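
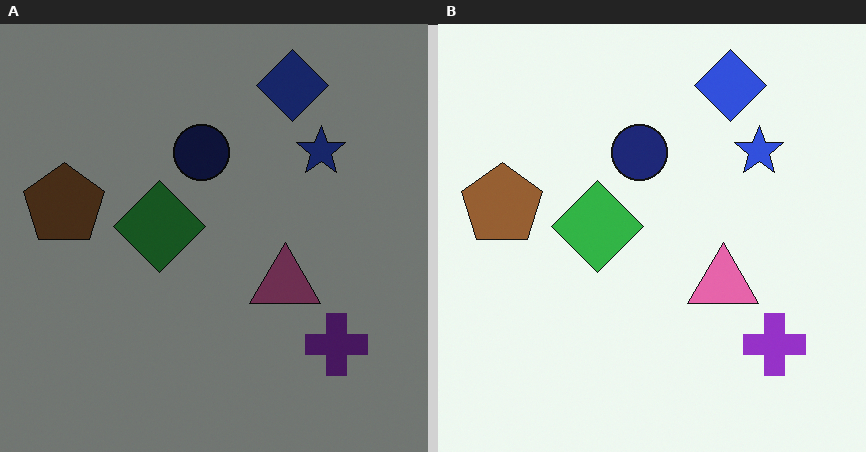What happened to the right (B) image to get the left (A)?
It was substantially darkened.

Every pixel — background and shapes alike — is uniformly darkened.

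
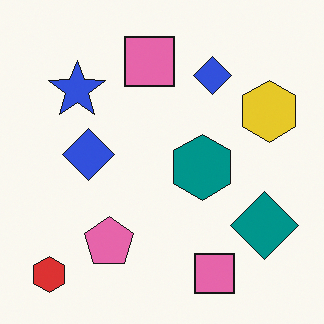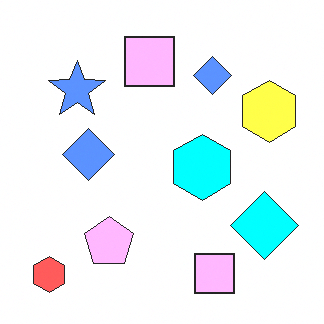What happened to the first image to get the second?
The image was noticeably brightened.

Every pixel — background and shapes alike — is uniformly brightened.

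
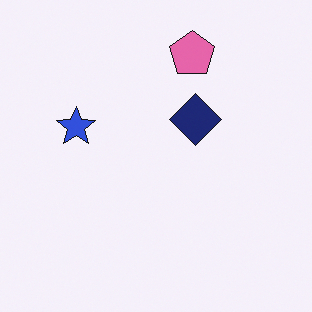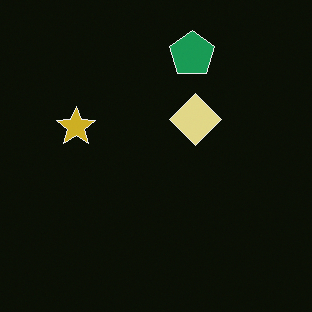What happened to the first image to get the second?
Color-inverted (negative).

The light background has become dark and every shape's color is its complement — a photographic negative.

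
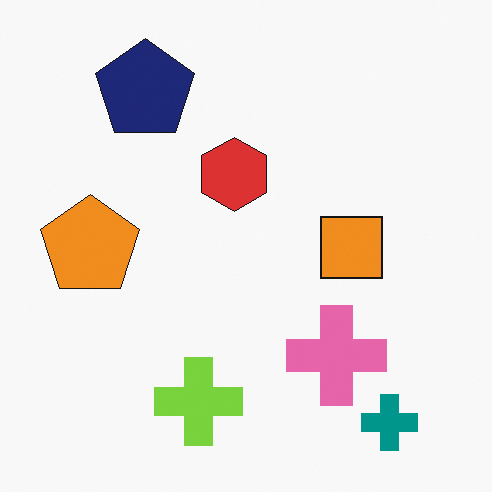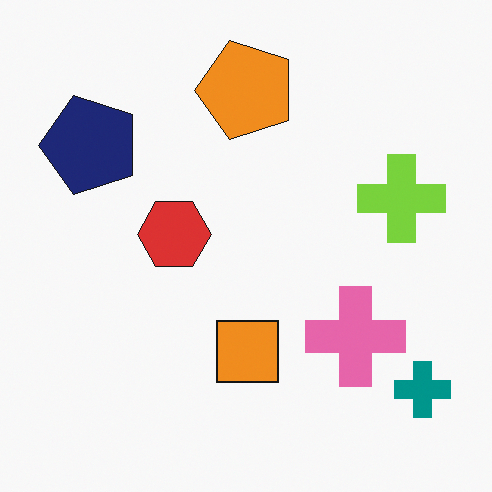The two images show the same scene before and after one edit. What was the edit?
Transposed (reflected across the top-left ↔ bottom-right diagonal).

Shapes have swapped their row and column positions — what was in the top-right is now in the bottom-left — a diagonal reflection.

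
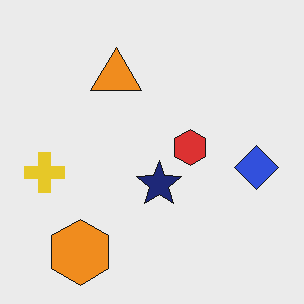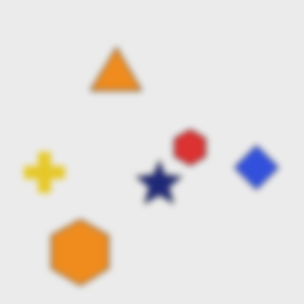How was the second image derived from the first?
It was noticeably gaussian-blurred.

Shape edges and outlines are uniformly softened across the whole image.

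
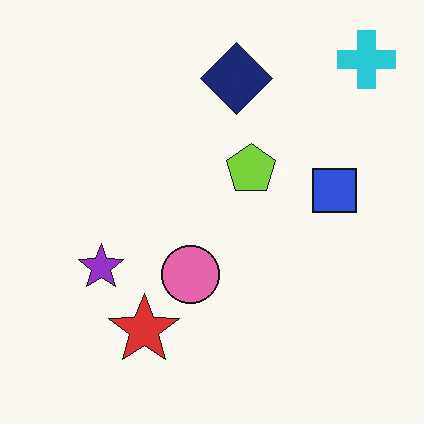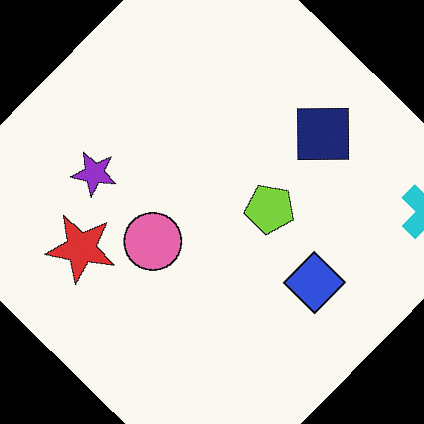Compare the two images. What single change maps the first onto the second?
The second image is the first rotated clockwise by a large amount — several tens of degrees.

Every shape is tilted by the same angle and the image corners show triangular fill wedges — a whole-image rotation by a non-right angle.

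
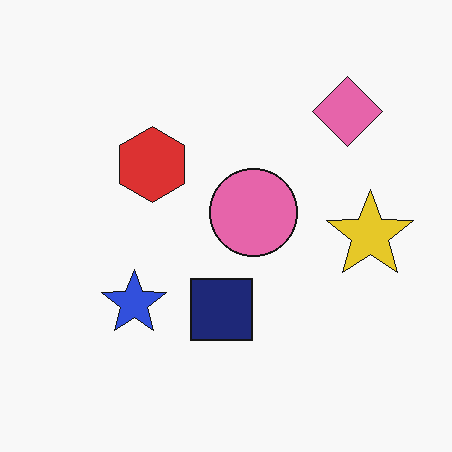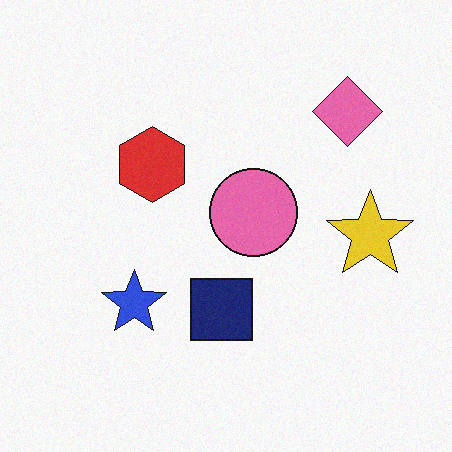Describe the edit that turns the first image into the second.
The second image is the first degraded with a light layer of grain.

Random speckle covers the whole image, including the flat background.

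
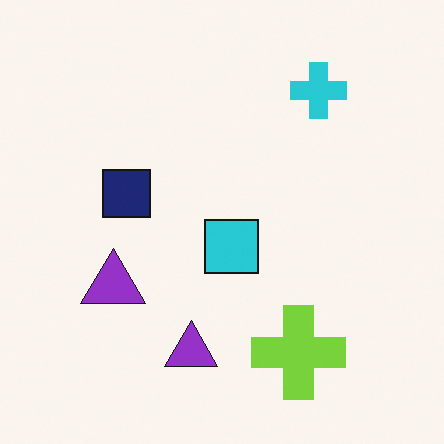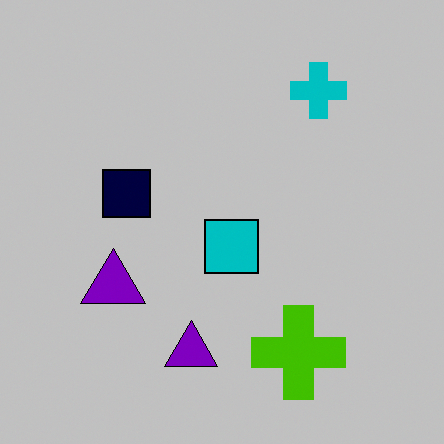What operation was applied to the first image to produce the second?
The image was aggressively posterized.

Each flat color has snapped to a coarser quantized level — most visibly, the near-white background has dropped to a flat grey.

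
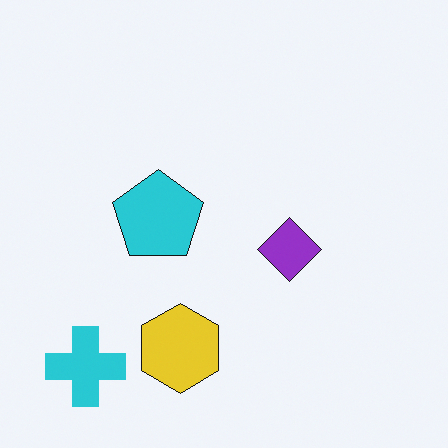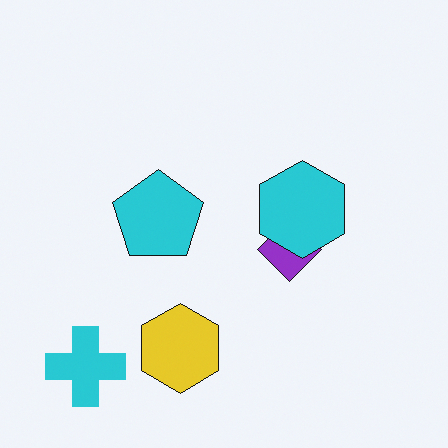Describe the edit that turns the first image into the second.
The image was overlaid with an additional cyan hexagon.

A cyan hexagon appears in the second image that is absent from the first.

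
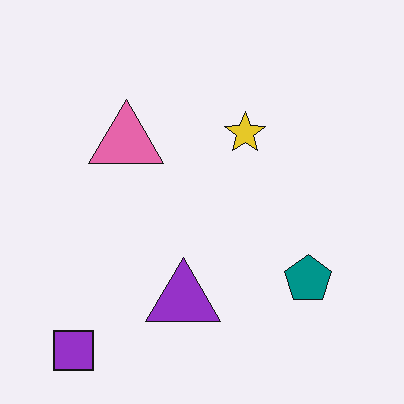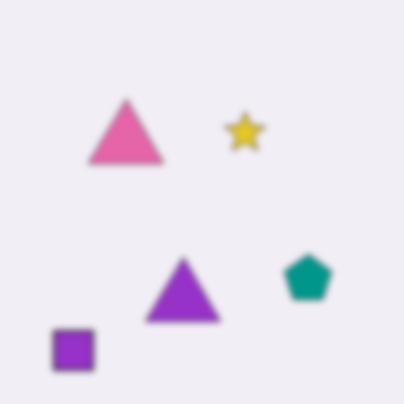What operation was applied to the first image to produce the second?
This is the original image moderately blurred.

Shape edges and outlines are uniformly softened across the whole image.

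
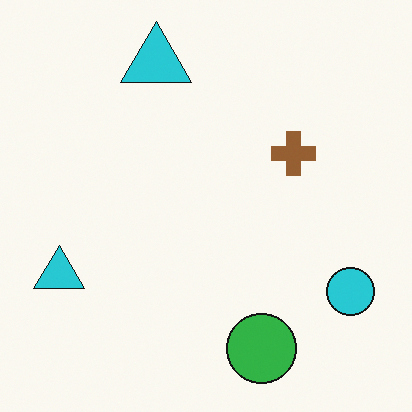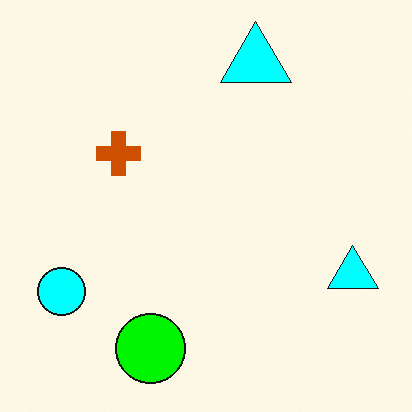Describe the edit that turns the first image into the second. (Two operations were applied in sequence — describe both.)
The transformation is: made much more vivid (saturation change), then flipped horizontally (left ↔ right).

All colors are more vivid — a global saturation change. The cyan circle is in the bottom-right of the first image and the bottom-left of the second — shapes on opposite sides of the vertical midline have swapped in a mirror flip.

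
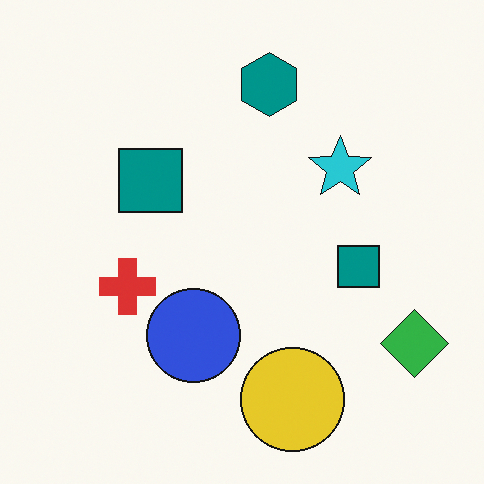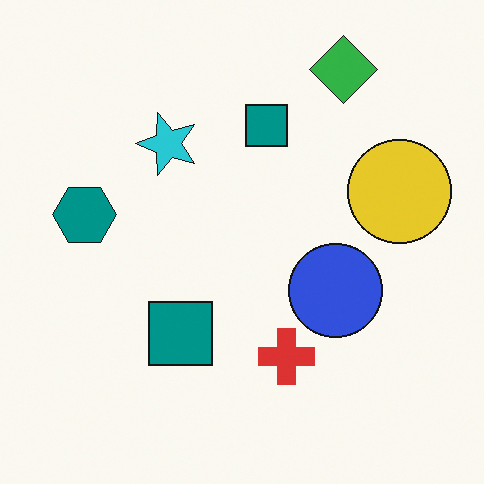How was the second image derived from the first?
The second image is the first rotated 90° counter-clockwise.

The green diamond sits in the bottom-right of the first image and the top-right of the second — consistent with a whole-image 90° counter-clockwise rotation.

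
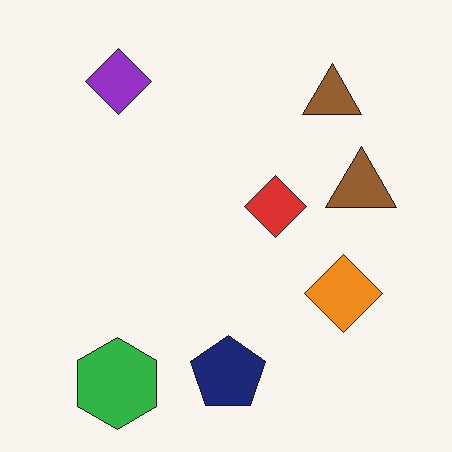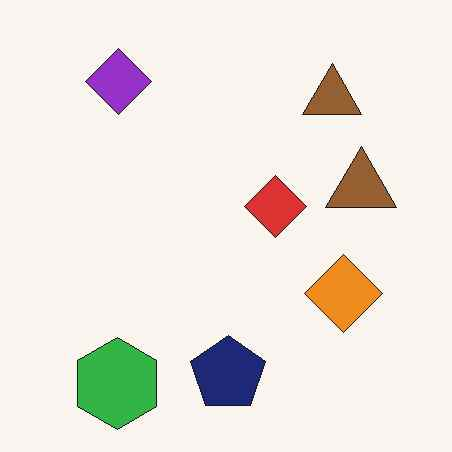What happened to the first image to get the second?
It was given moderate JPEG compression.

Blocky 8×8 compression artifacts appear around shape edges and the flat background shows ringing — characteristic JPEG degradation.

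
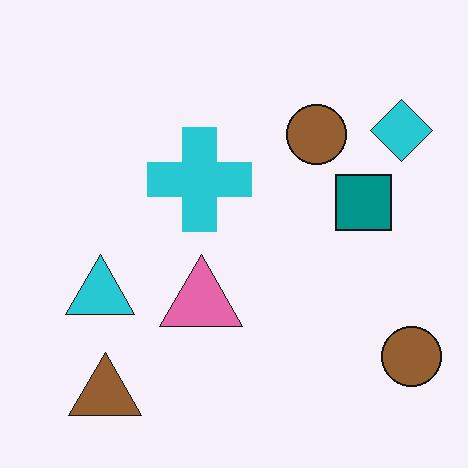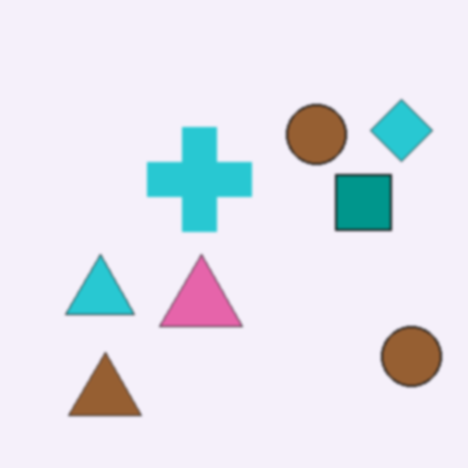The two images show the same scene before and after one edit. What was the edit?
The image was slightly softened.

Shape edges and outlines are uniformly softened across the whole image.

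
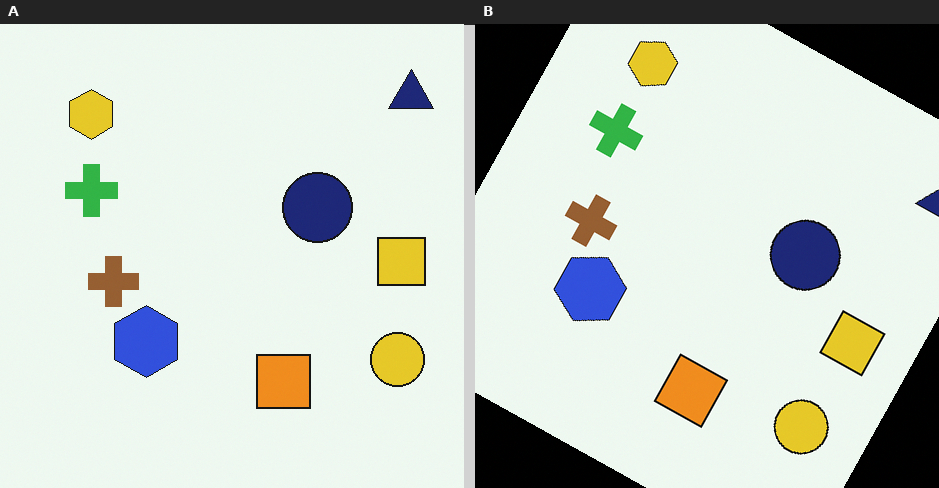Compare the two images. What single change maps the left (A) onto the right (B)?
It was rotated clockwise by a clearly visible amount.

Every shape is tilted by the same angle and the image corners show triangular fill wedges — a whole-image rotation by a non-right angle.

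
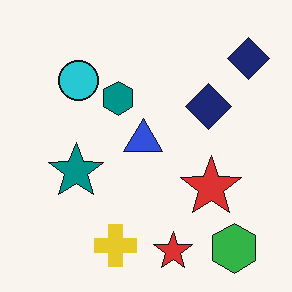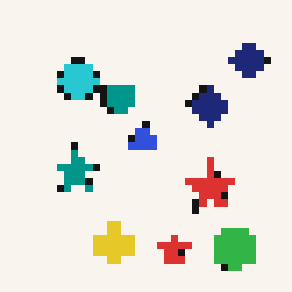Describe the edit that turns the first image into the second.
Pixelated into visible square blocks.

Shapes are reduced to large square blocks; fine edges and outlines are lost — a downscale-then-upscale (mosaic) effect.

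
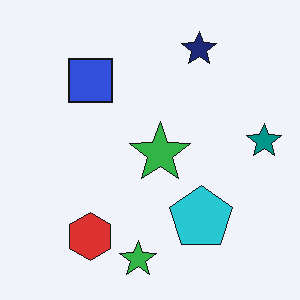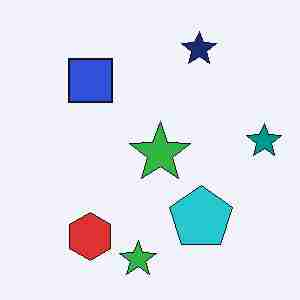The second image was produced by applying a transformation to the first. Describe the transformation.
The second image is the first degraded with heavy JPEG compression.

Blocky 8×8 compression artifacts appear around shape edges and the flat background shows ringing — characteristic JPEG degradation.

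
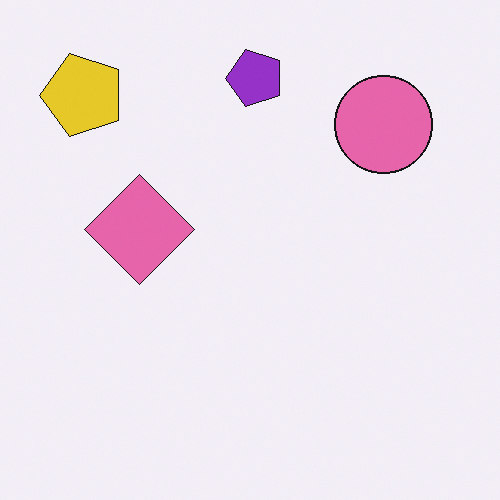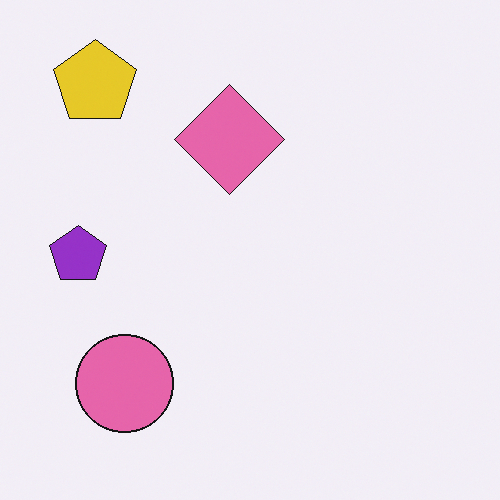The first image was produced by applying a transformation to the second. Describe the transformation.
It was transposed (reflected across the top-left ↔ bottom-right diagonal).

Shapes have swapped their row and column positions — what was in the top-right is now in the bottom-left — a diagonal reflection.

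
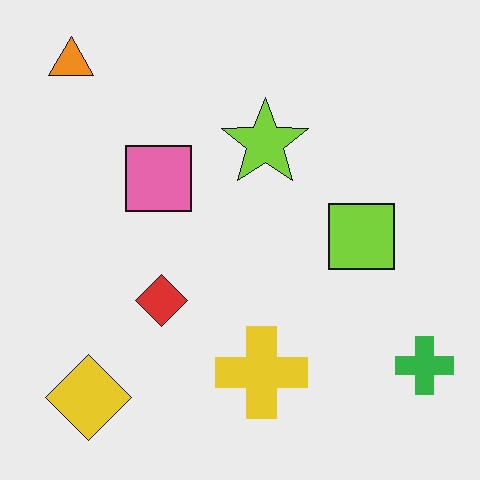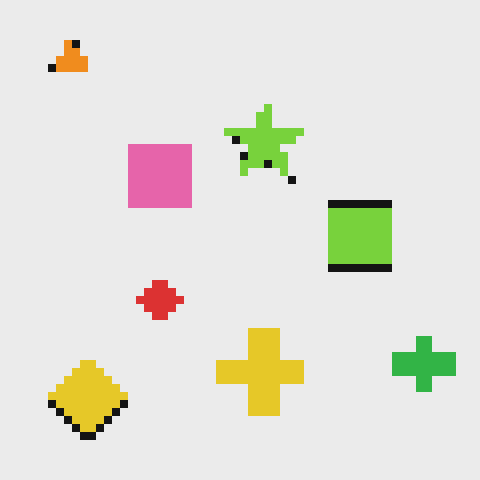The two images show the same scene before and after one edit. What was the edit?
The transformation is: moderately pixelated.

Shapes are reduced to large square blocks; fine edges and outlines are lost — a downscale-then-upscale (mosaic) effect.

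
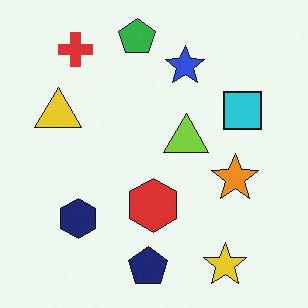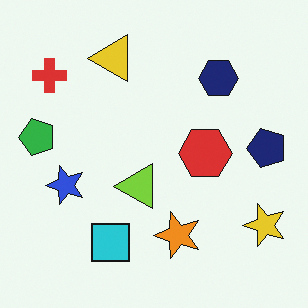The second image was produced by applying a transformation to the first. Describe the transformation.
The second image is the first transposed (reflected across the top-left ↔ bottom-right diagonal).

Shapes have swapped their row and column positions — what was in the top-right is now in the bottom-left — a diagonal reflection.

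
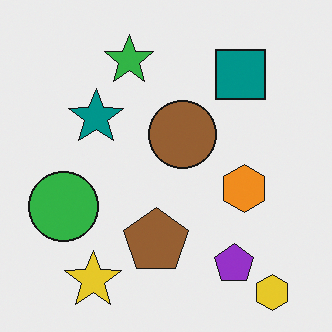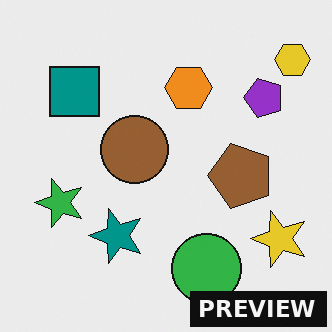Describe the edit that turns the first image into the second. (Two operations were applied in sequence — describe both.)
Rotated 90° counter-clockwise, then watermarked with the text "PREVIEW" in the lower-right corner.

The yellow hexagon sits in the bottom-right of the first image and the top-right of the second — consistent with a whole-image 90° counter-clockwise rotation. A dark label reading "PREVIEW" appears in the lower-right corner.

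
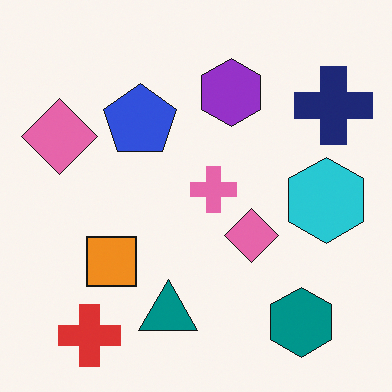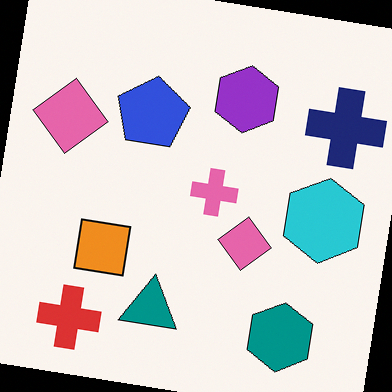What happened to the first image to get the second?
Rotated clockwise by a small amount.

Every shape is tilted by the same angle and the image corners show triangular fill wedges — a whole-image rotation by a non-right angle.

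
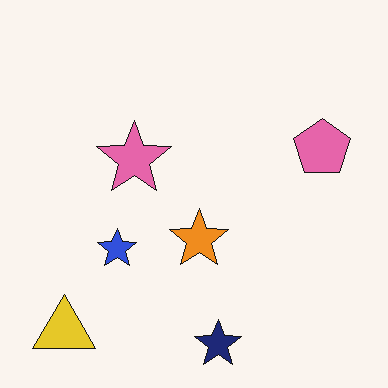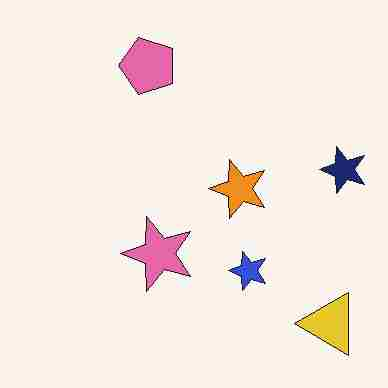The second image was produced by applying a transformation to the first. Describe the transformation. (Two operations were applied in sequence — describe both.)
This is the original image rotated 90° counter-clockwise, then degraded with heavy JPEG compression.

The yellow triangle sits in the bottom-left of the first image and the bottom-right of the second — consistent with a whole-image 90° counter-clockwise rotation. Blocky 8×8 compression artifacts appear around shape edges and the flat background shows ringing — characteristic JPEG degradation.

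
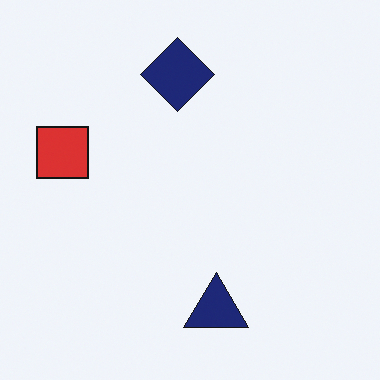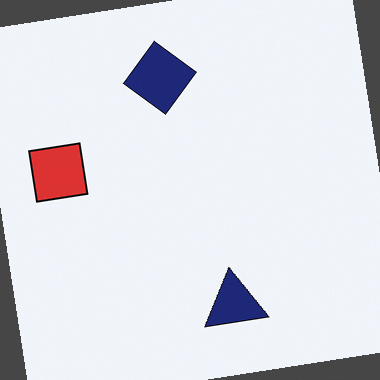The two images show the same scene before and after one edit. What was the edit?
It was rotated counter-clockwise by a small amount.

Every shape is tilted by the same angle and the image corners show triangular fill wedges — a whole-image rotation by a non-right angle.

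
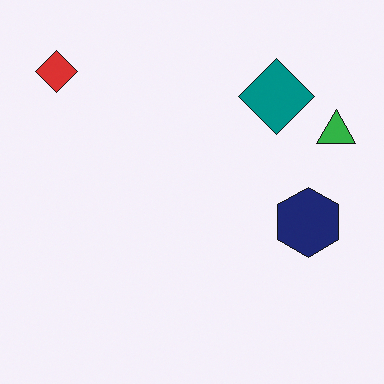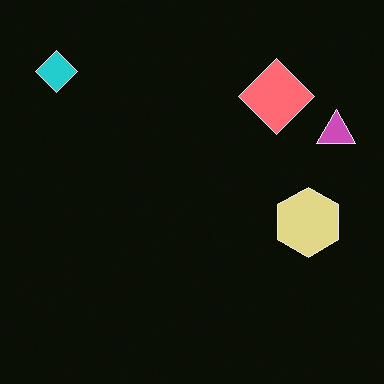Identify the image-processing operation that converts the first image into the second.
It was color-inverted (negative).

The light background has become dark and every shape's color is its complement — a photographic negative.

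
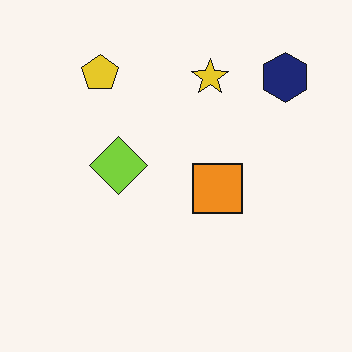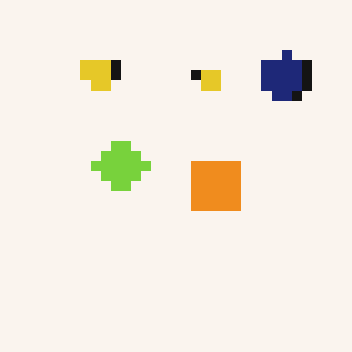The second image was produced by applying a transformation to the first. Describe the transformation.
Heavily pixelated into large blocks.

Shapes are reduced to large square blocks; fine edges and outlines are lost — a downscale-then-upscale (mosaic) effect.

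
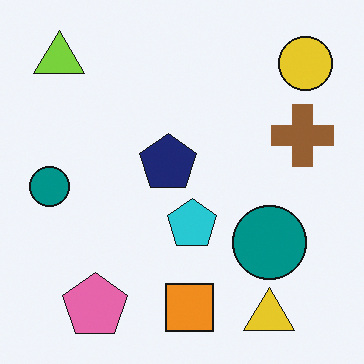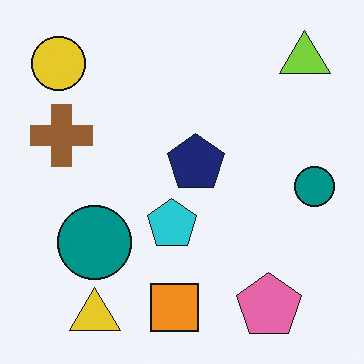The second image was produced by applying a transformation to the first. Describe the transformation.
It was flipped horizontally (left ↔ right).

The yellow circle is in the top-right of the first image and the top-left of the second — shapes on opposite sides of the vertical midline have swapped in a mirror flip.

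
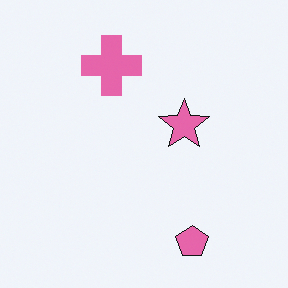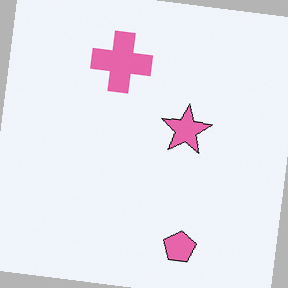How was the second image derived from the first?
The second image is the first rotated clockwise by a slight angle.

Every shape is tilted by the same angle and the image corners show triangular fill wedges — a whole-image rotation by a non-right angle.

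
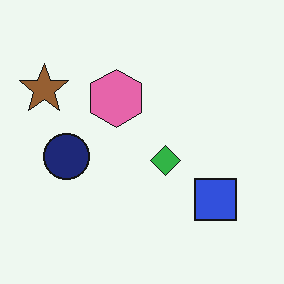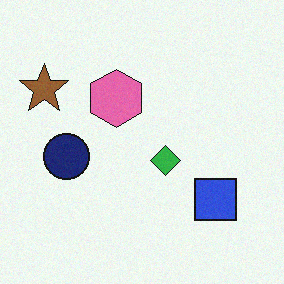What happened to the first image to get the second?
Degraded with a light layer of grain.

Random speckle covers the whole image, including the flat background.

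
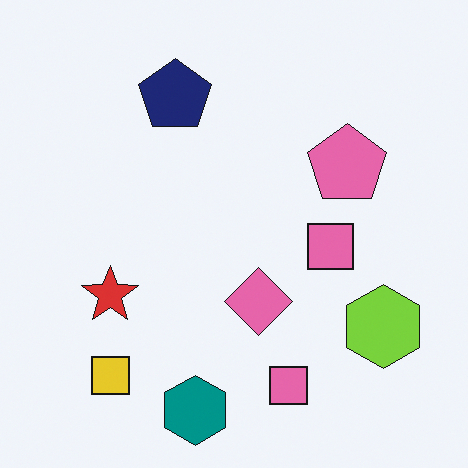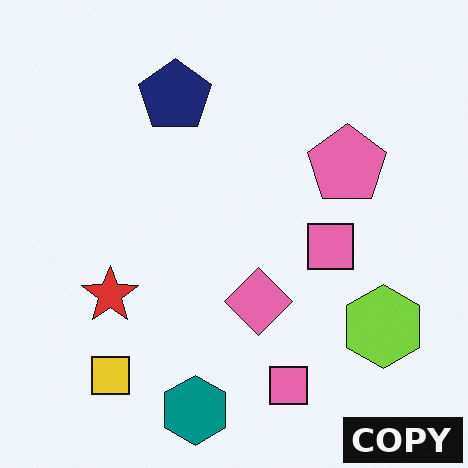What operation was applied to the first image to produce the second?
It was watermarked with the text "COPY" in the lower-right corner.

A dark label reading "COPY" appears in the lower-right corner.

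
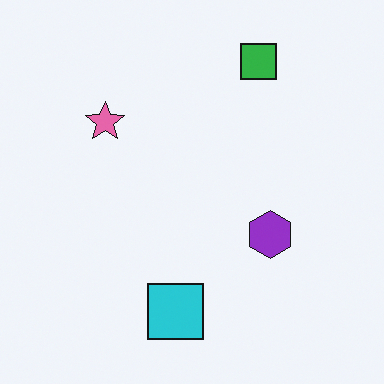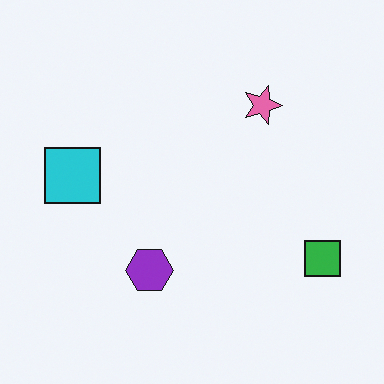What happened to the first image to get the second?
Rotated 90° clockwise.

The green square sits in the top-right of the first image and the bottom-right of the second — consistent with a whole-image 90° clockwise rotation.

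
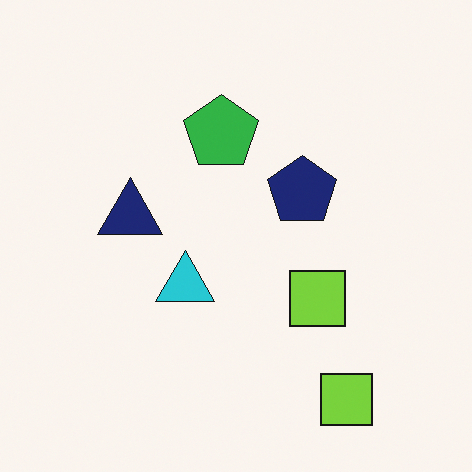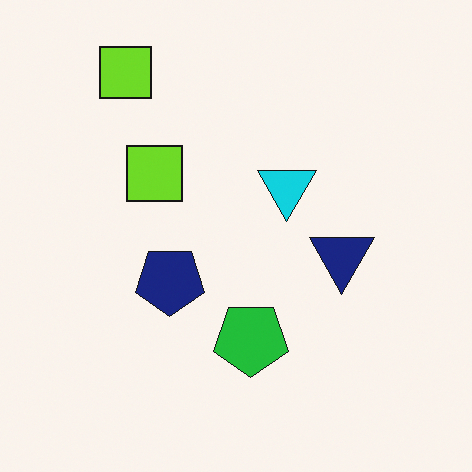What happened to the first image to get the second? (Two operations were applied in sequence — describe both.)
The image was rotated 180°, then slightly oversaturated.

The navy triangle sits in the left of the first image and the right of the second — consistent with a whole-image 180° rotation. All colors are more vivid — a global saturation change.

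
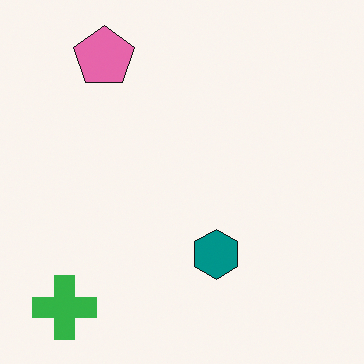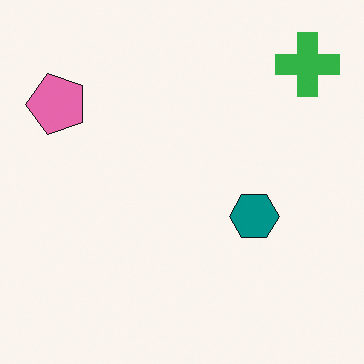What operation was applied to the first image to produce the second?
The second image is the first transposed (reflected across the top-left ↔ bottom-right diagonal).

Shapes have swapped their row and column positions — what was in the top-right is now in the bottom-left — a diagonal reflection.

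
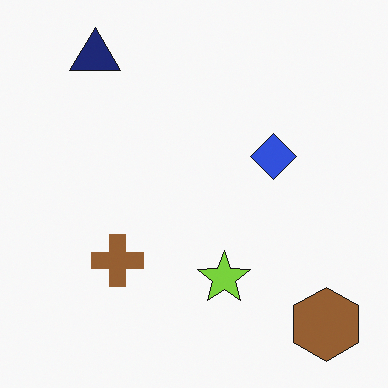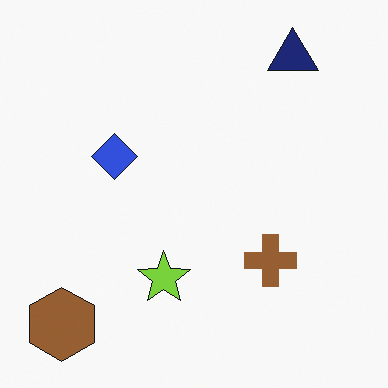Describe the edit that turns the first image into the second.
This is the original image flipped horizontally (left ↔ right).

The brown hexagon is in the bottom-right of the first image and the bottom-left of the second — shapes on opposite sides of the vertical midline have swapped in a mirror flip.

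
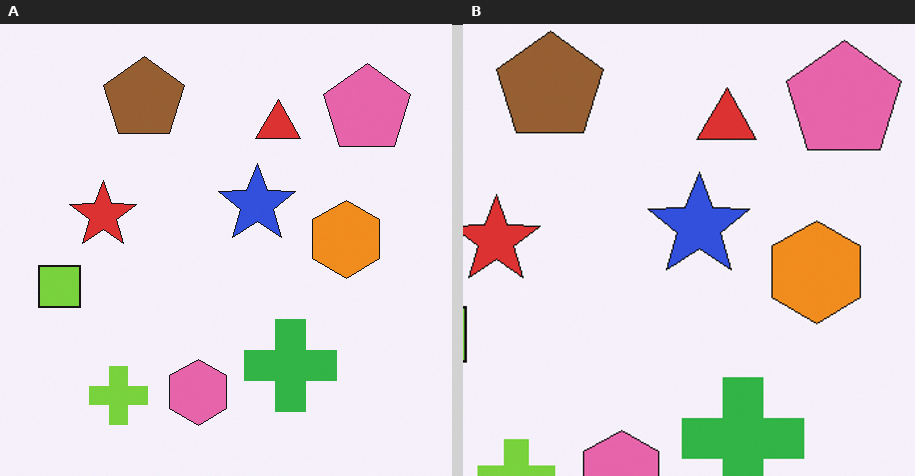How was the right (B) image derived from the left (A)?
Cropped to a modestly smaller region and rescaled.

The visible shapes are larger and the field of view is narrower; shapes near the original edges may be partly or wholly outside the frame — a crop-and-rescale.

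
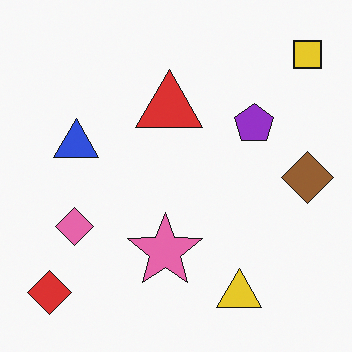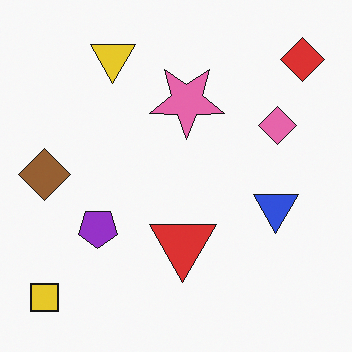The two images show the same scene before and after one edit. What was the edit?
The transformation is: rotated 180°.

The yellow square sits in the top-right of the first image and the bottom-left of the second — consistent with a whole-image 180° rotation.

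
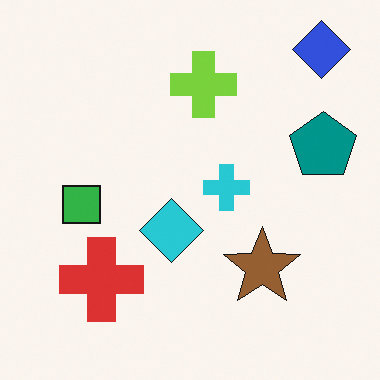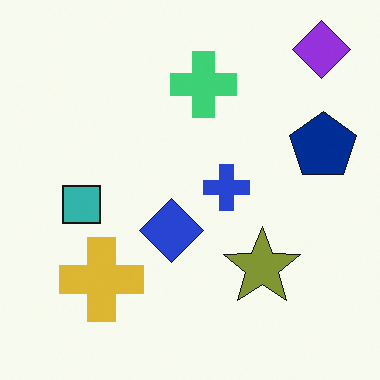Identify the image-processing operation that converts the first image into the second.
This is the original image hue-shifted slightly.

Every shape's color has rotated by the same amount around the hue wheel — a uniform hue shift.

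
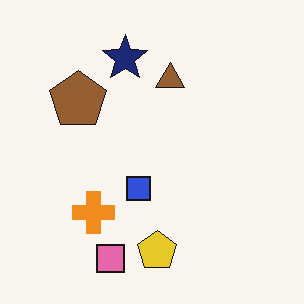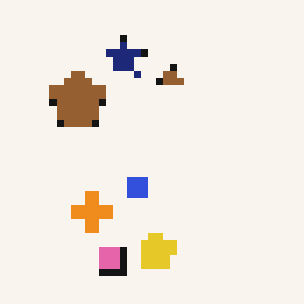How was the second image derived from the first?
It was moderately pixelated.

Shapes are reduced to large square blocks; fine edges and outlines are lost — a downscale-then-upscale (mosaic) effect.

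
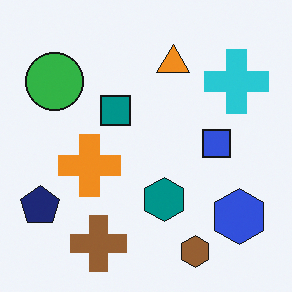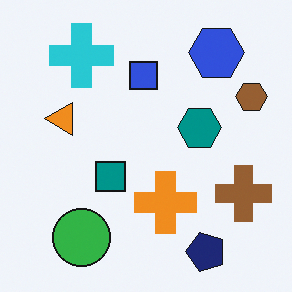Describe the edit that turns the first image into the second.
The image was rotated 90° counter-clockwise.

The navy pentagon sits in the bottom-left of the first image and the bottom-right of the second — consistent with a whole-image 90° counter-clockwise rotation.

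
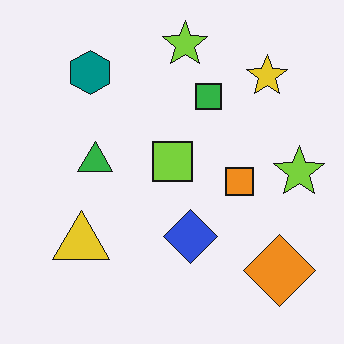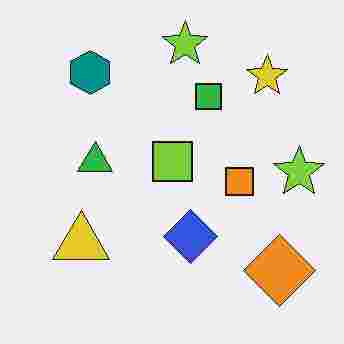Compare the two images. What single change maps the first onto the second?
It was degraded with heavy JPEG compression.

Blocky 8×8 compression artifacts appear around shape edges and the flat background shows ringing — characteristic JPEG degradation.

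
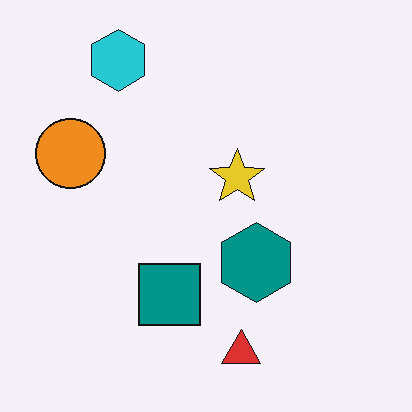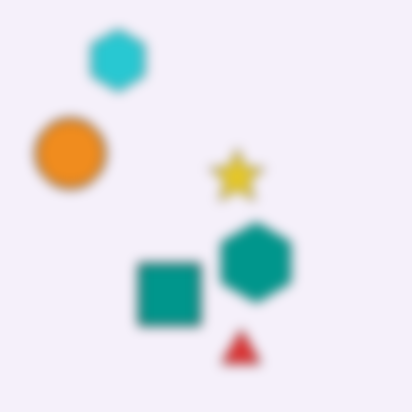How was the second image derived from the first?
The image was strongly gaussian-blurred.

Shape edges and outlines are uniformly softened across the whole image.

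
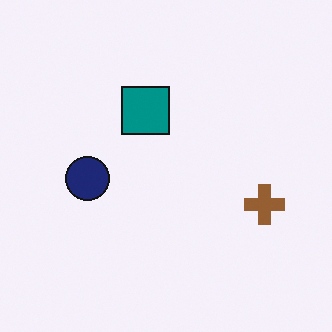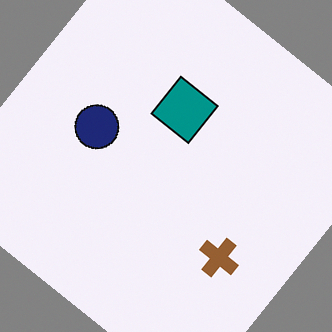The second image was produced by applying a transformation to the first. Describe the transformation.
The second image is the first rotated clockwise by a large amount — several tens of degrees.

Every shape is tilted by the same angle and the image corners show triangular fill wedges — a whole-image rotation by a non-right angle.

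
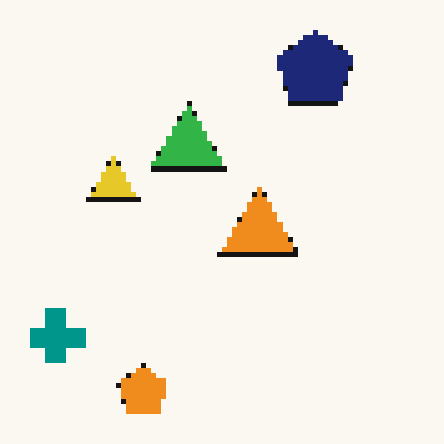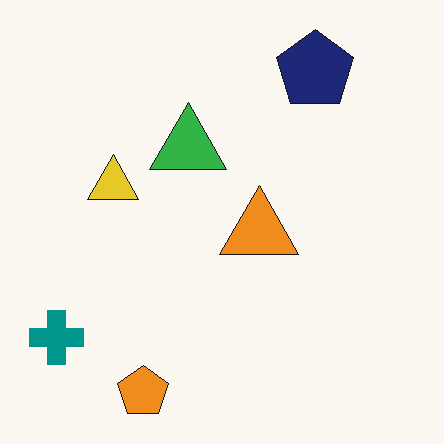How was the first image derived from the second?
The image was mildly pixelated.

Shapes are reduced to large square blocks; fine edges and outlines are lost — a downscale-then-upscale (mosaic) effect.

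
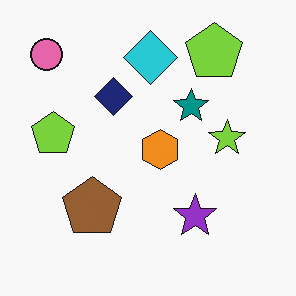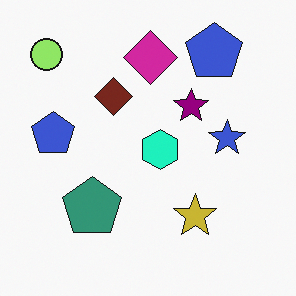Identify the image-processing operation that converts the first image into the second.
Hue-shifted noticeably.

Every shape's color has rotated by the same amount around the hue wheel — a uniform hue shift.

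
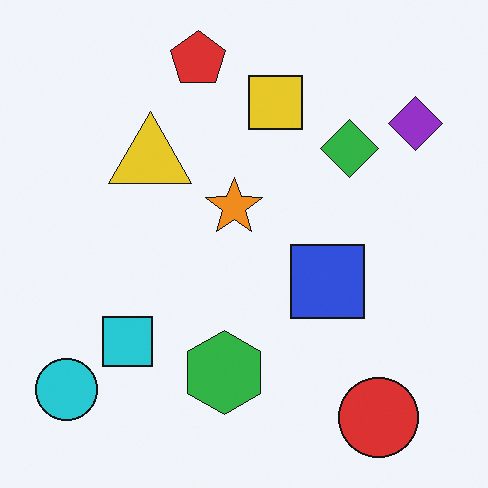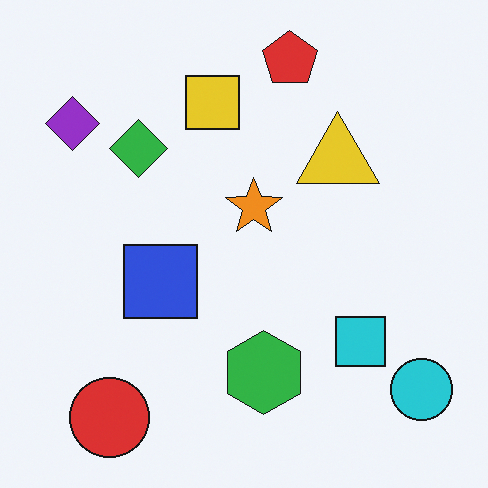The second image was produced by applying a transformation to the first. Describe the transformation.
It was flipped horizontally (left ↔ right).

The cyan circle is in the bottom-left of the first image and the bottom-right of the second — shapes on opposite sides of the vertical midline have swapped in a mirror flip.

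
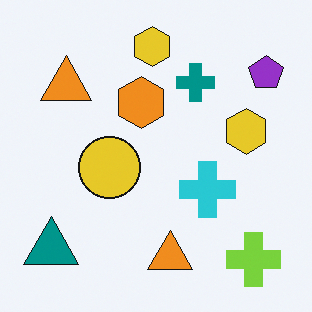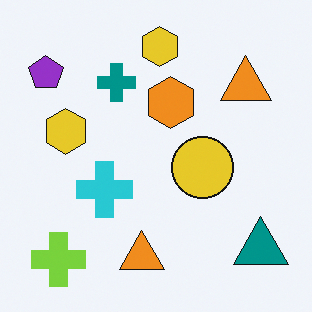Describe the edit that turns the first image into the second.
The transformation is: flipped horizontally (left ↔ right).

The purple pentagon is in the top-right of the first image and the top-left of the second — shapes on opposite sides of the vertical midline have swapped in a mirror flip.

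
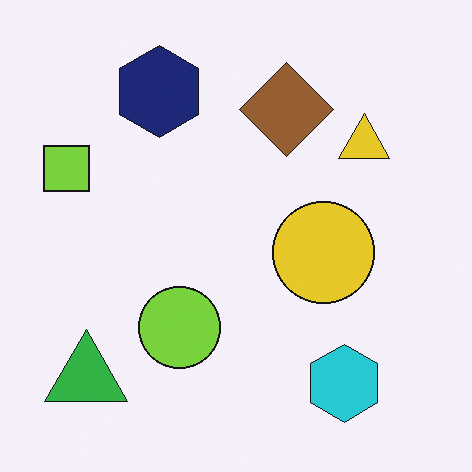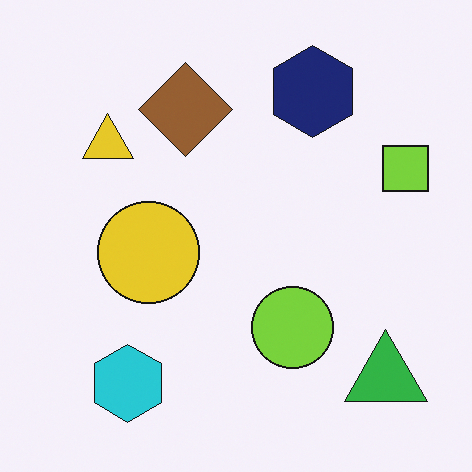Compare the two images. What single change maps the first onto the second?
The transformation is: flipped horizontally (left ↔ right).

The lime square is in the left of the first image and the right of the second — shapes on opposite sides of the vertical midline have swapped in a mirror flip.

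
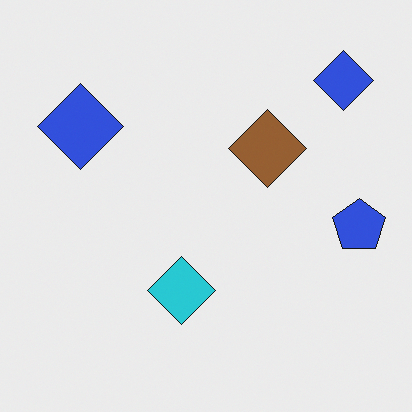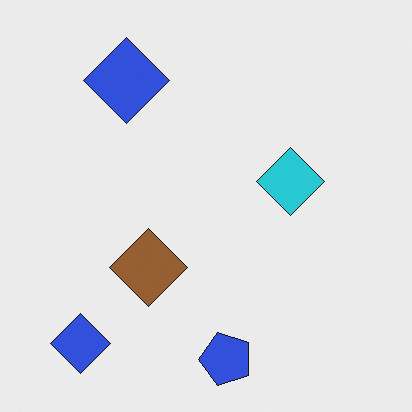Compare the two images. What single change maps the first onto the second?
The image was transposed (reflected across the top-left ↔ bottom-right diagonal).

Shapes have swapped their row and column positions — what was in the top-right is now in the bottom-left — a diagonal reflection.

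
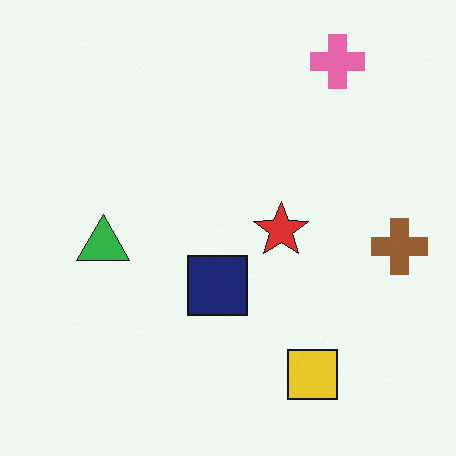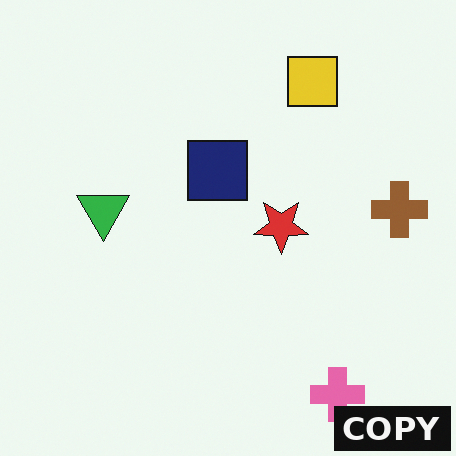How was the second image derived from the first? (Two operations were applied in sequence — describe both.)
The image was flipped vertically (top ↔ bottom), then watermarked with the text "COPY" in the lower-right corner.

The pink cross is in the top-right of the first image and the bottom-right of the second — shapes on opposite sides of the horizontal midline have swapped in a mirror flip. A dark label reading "COPY" appears in the lower-right corner.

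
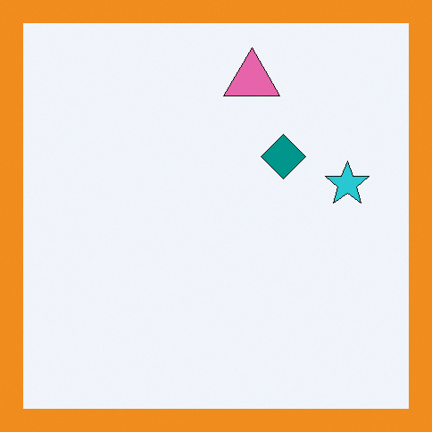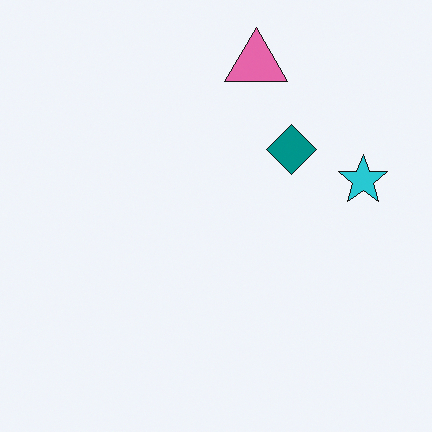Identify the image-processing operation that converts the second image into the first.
The first image is the second framed with a orange border.

A solid orange frame runs around the edge of the first image, with the content slightly shrunk inside it.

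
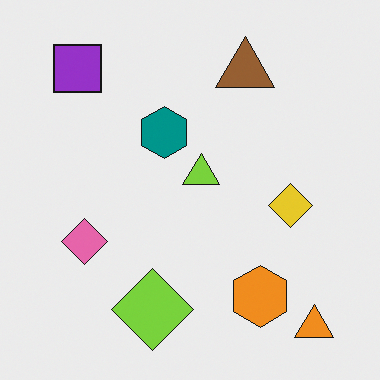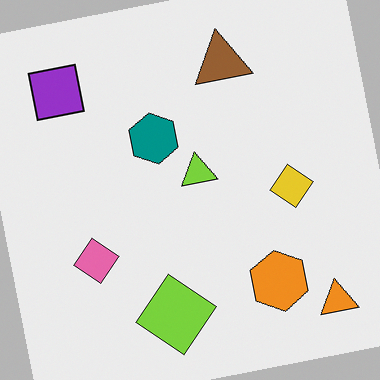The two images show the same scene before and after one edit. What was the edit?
The transformation is: rotated counter-clockwise by a slight angle.

Every shape is tilted by the same angle and the image corners show triangular fill wedges — a whole-image rotation by a non-right angle.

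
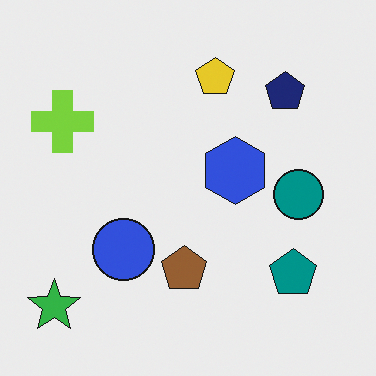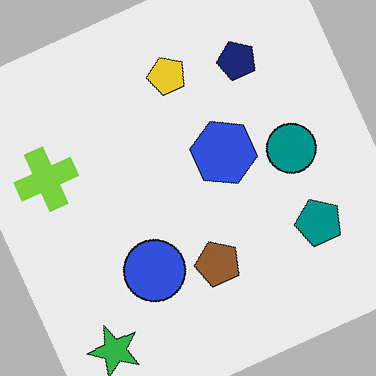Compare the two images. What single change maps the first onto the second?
This is the original image rotated counter-clockwise by a moderate amount.

Every shape is tilted by the same angle and the image corners show triangular fill wedges — a whole-image rotation by a non-right angle.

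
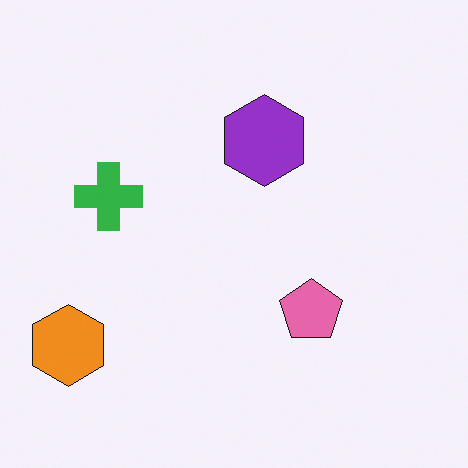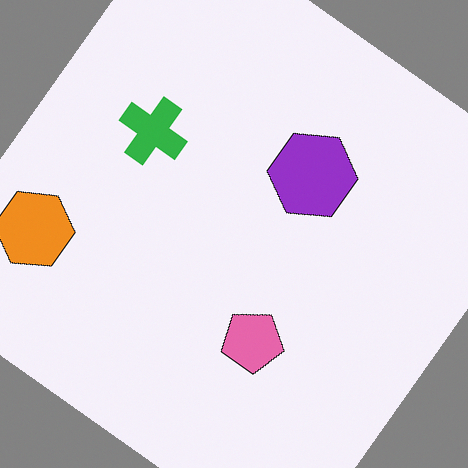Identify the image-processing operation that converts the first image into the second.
Rotated clockwise by a large amount — several tens of degrees.

Every shape is tilted by the same angle and the image corners show triangular fill wedges — a whole-image rotation by a non-right angle.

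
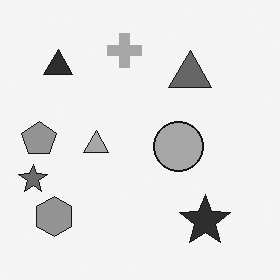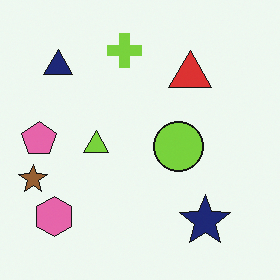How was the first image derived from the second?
The first image is the second converted to grayscale.

All color is removed — every shape is now a shade of grey.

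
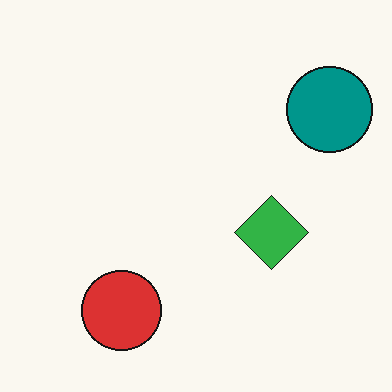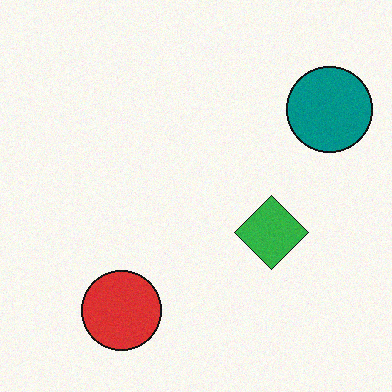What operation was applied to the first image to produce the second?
The second image is the first degraded with a light layer of grain.

Random speckle covers the whole image, including the flat background.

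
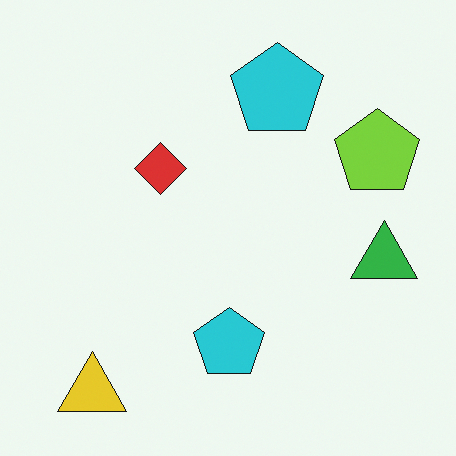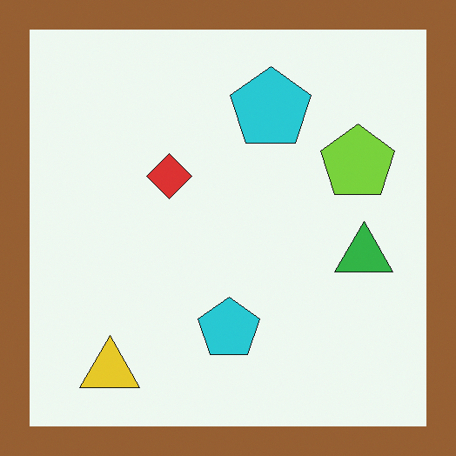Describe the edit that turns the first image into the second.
Framed with a brown border.

A solid brown frame runs around the edge of the second image, with the content slightly shrunk inside it.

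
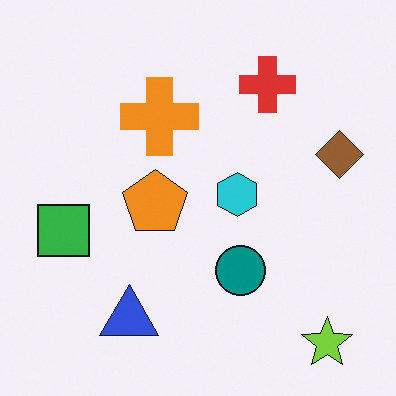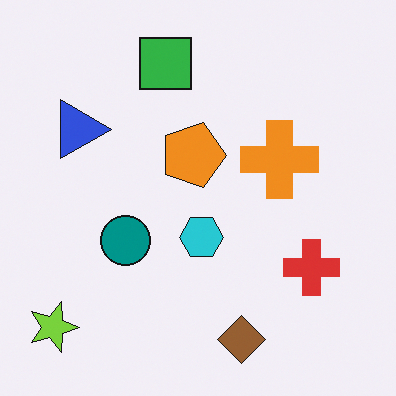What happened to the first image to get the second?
The transformation is: rotated 90° clockwise.

The lime star sits in the bottom-right of the first image and the bottom-left of the second — consistent with a whole-image 90° clockwise rotation.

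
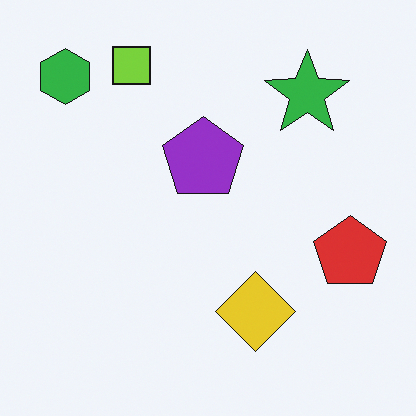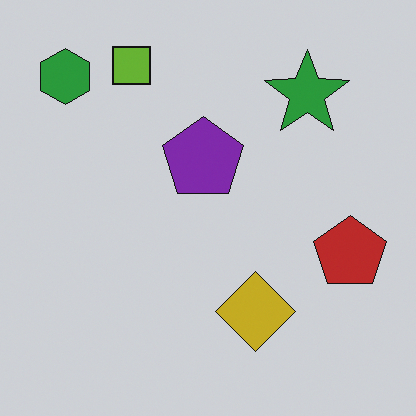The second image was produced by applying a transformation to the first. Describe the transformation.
This is the original image slightly darkened.

Every pixel — background and shapes alike — is uniformly darkened.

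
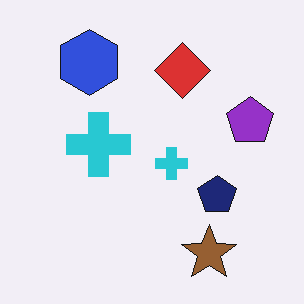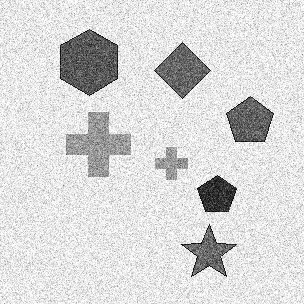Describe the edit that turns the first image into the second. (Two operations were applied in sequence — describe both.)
This is the original image degraded with heavy additive noise, then converted to grayscale.

Random speckle covers the whole image, including the flat background. All color is removed — every shape is now a shade of grey.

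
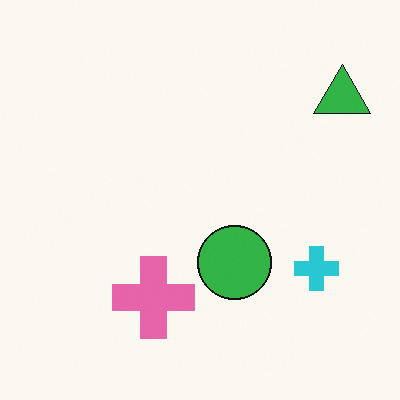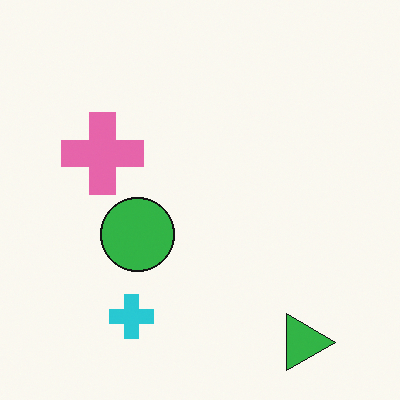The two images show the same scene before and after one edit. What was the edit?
It was rotated 90° clockwise.

The green triangle sits in the top-right of the first image and the bottom-right of the second — consistent with a whole-image 90° clockwise rotation.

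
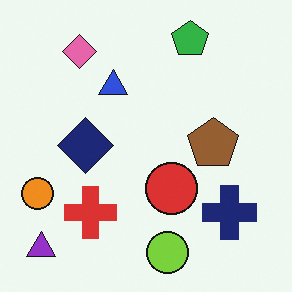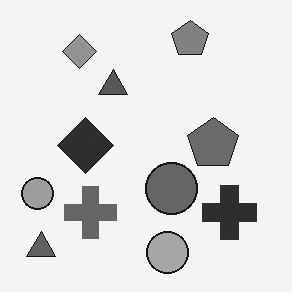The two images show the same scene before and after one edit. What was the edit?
The second image is the first converted to grayscale.

All color is removed — every shape is now a shade of grey.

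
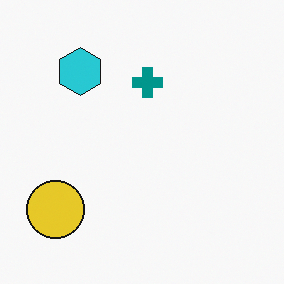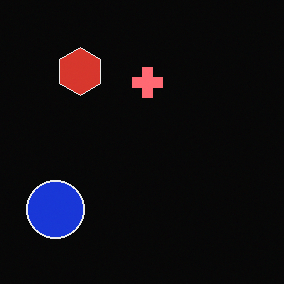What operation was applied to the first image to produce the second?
The image was color-inverted (negative).

The light background has become dark and every shape's color is its complement — a photographic negative.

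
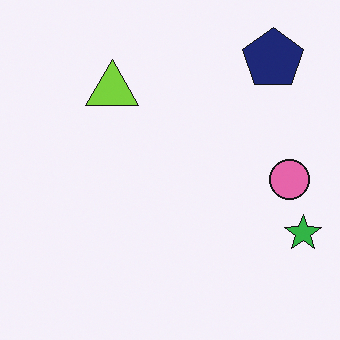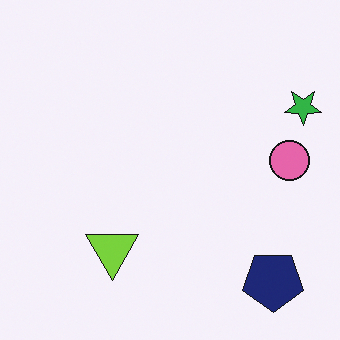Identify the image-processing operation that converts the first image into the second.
The transformation is: flipped vertically (top ↔ bottom).

The navy pentagon is in the top-right of the first image and the bottom-right of the second — shapes on opposite sides of the horizontal midline have swapped in a mirror flip.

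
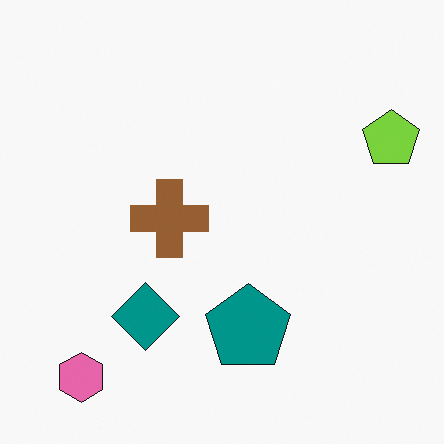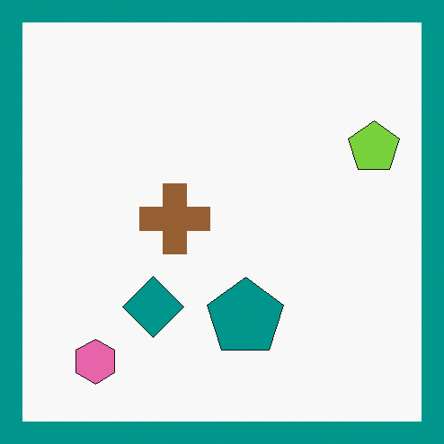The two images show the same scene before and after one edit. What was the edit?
It was framed with a teal border.

A solid teal frame runs around the edge of the second image, with the content slightly shrunk inside it.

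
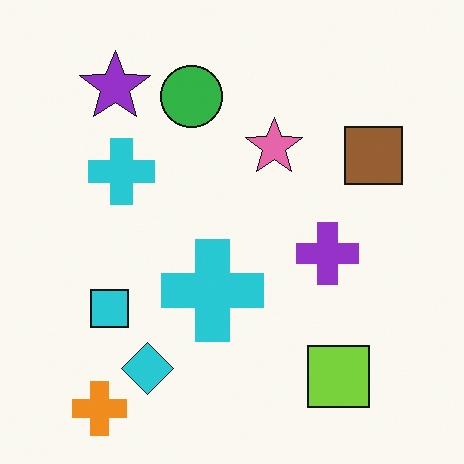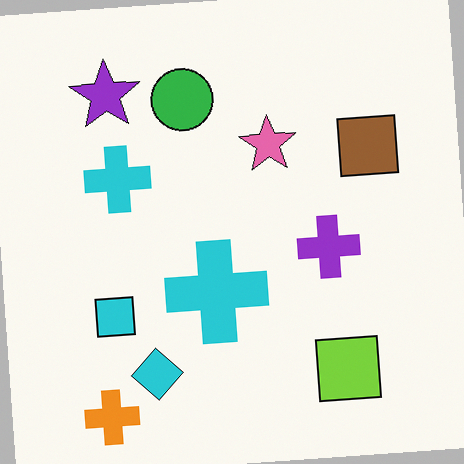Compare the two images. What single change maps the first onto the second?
It was rotated counter-clockwise by a small amount.

Every shape is tilted by the same angle and the image corners show triangular fill wedges — a whole-image rotation by a non-right angle.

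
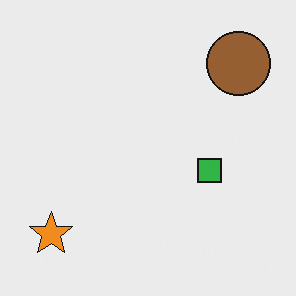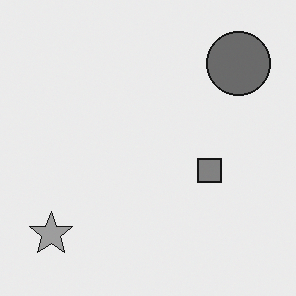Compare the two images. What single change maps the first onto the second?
It was converted to grayscale.

All color is removed — every shape is now a shade of grey.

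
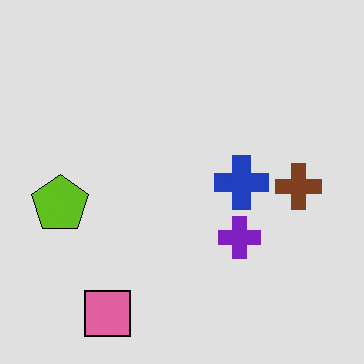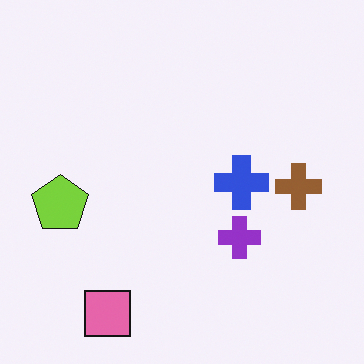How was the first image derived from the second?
Moderately posterized.

Each flat color has snapped to a coarser quantized level — most visibly, the near-white background has dropped to a flat grey.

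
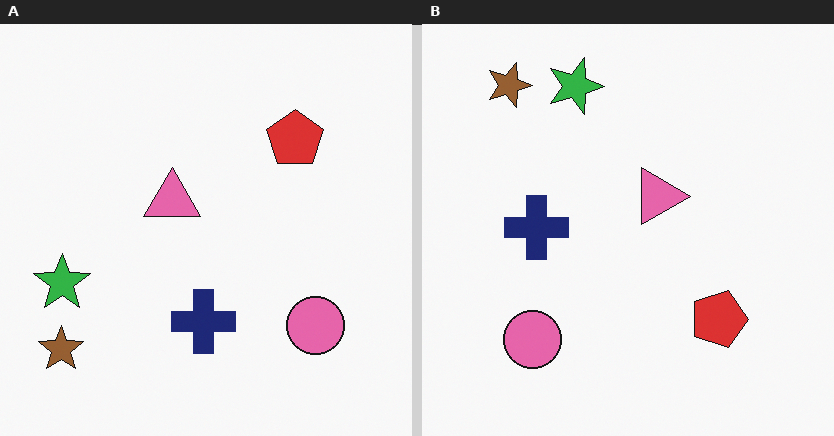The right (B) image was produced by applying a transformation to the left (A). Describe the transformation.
The transformation is: rotated 90° clockwise.

The brown star sits in the bottom-left of the left (A) image and the top-left of the right (B) — consistent with a whole-image 90° clockwise rotation.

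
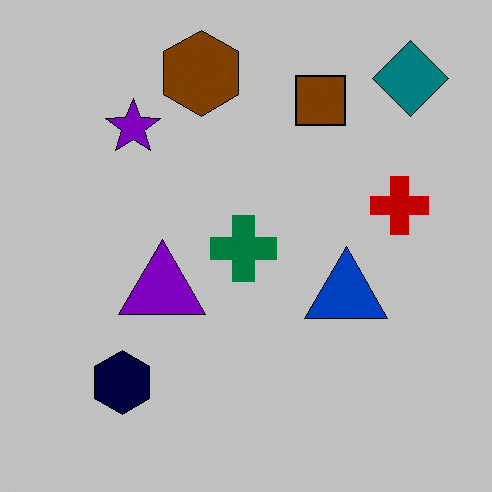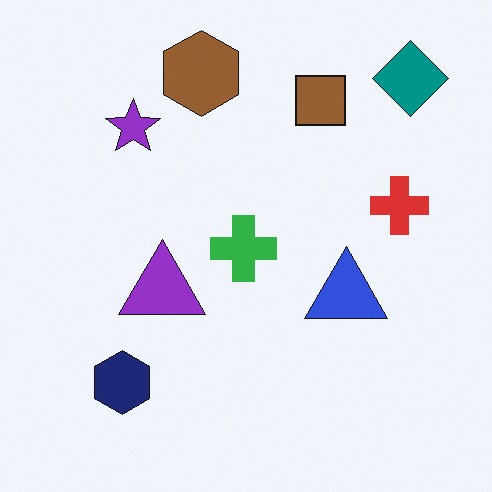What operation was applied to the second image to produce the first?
The image was aggressively posterized.

Each flat color has snapped to a coarser quantized level — most visibly, the near-white background has dropped to a flat grey.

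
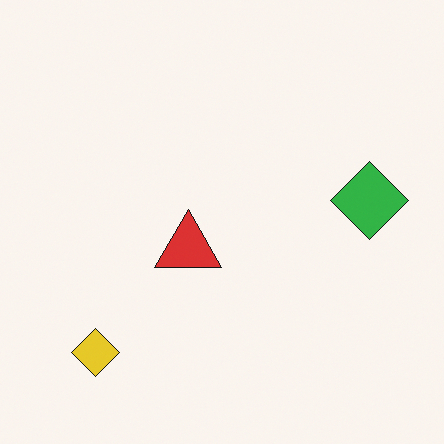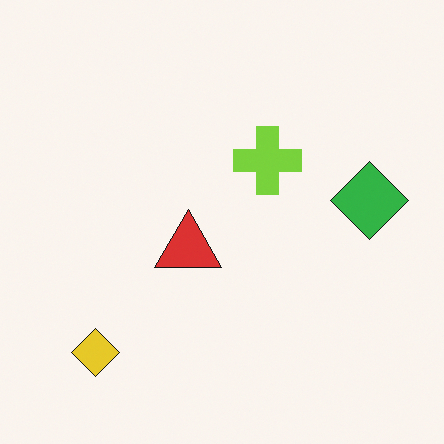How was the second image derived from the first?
The image was overlaid with an additional lime cross.

A lime cross appears in the second image that is absent from the first.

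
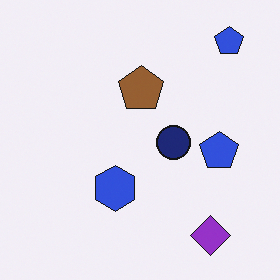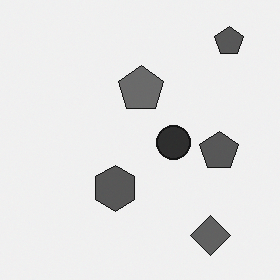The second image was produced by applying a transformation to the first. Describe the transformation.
The image was converted to grayscale.

All color is removed — every shape is now a shade of grey.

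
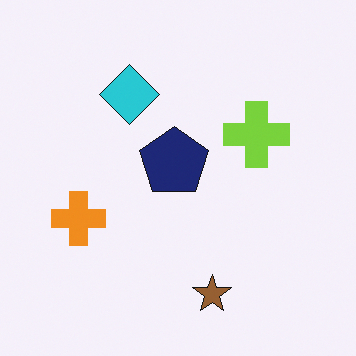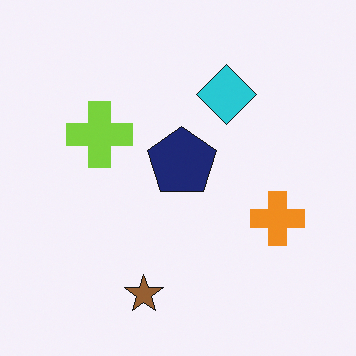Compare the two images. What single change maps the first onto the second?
The image was flipped horizontally (left ↔ right).

The orange cross is in the left of the first image and the right of the second — shapes on opposite sides of the vertical midline have swapped in a mirror flip.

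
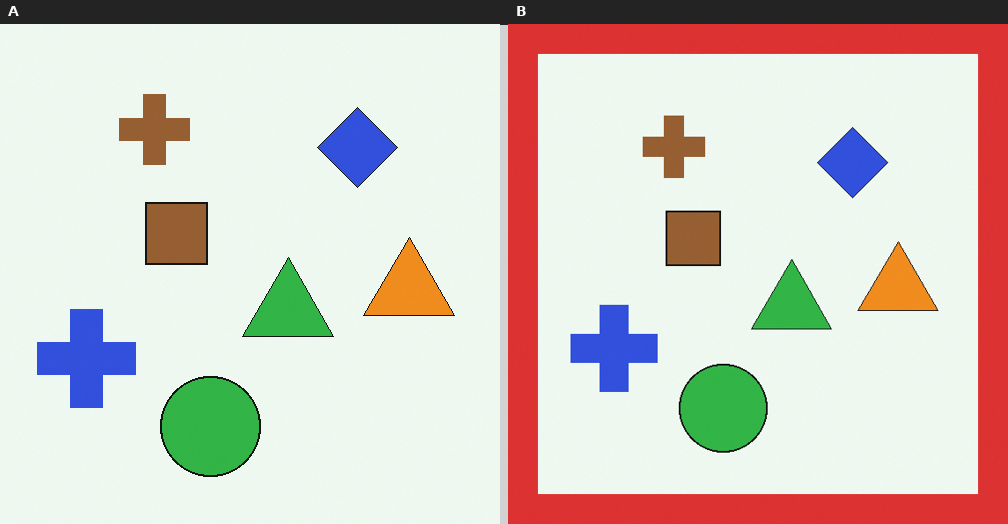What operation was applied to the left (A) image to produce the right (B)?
The image was framed with a red border.

A solid red frame runs around the edge of the right (B) image, with the content slightly shrunk inside it.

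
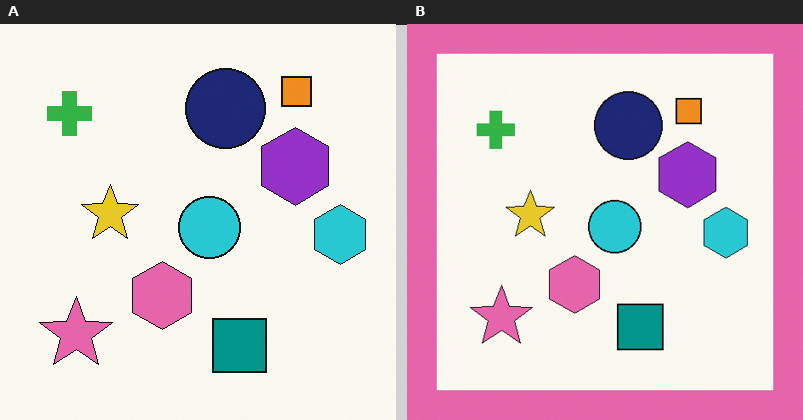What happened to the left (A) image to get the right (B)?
The image was framed with a pink border.

A solid pink frame runs around the edge of the right (B) image, with the content slightly shrunk inside it.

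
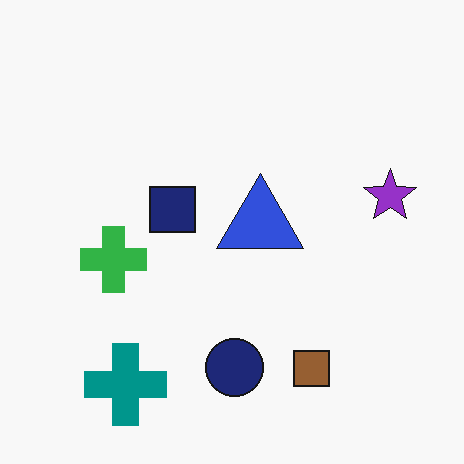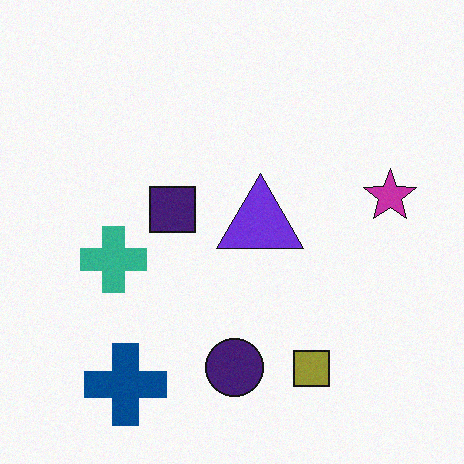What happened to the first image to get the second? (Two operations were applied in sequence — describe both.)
It was hue-shifted slightly, then degraded with light additive noise.

Every shape's color has rotated by the same amount around the hue wheel — a uniform hue shift. Random speckle covers the whole image, including the flat background.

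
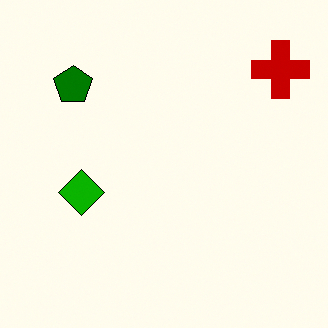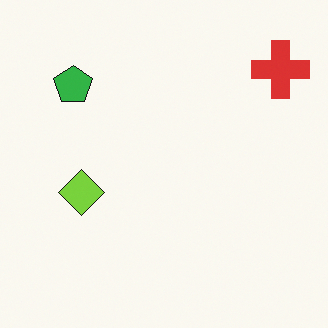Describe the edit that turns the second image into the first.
The first image is the second boosted in contrast.

Tones are pushed away from mid-grey across the whole image — a global contrast change.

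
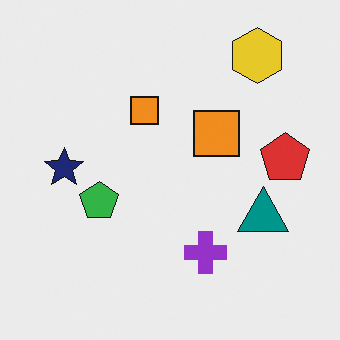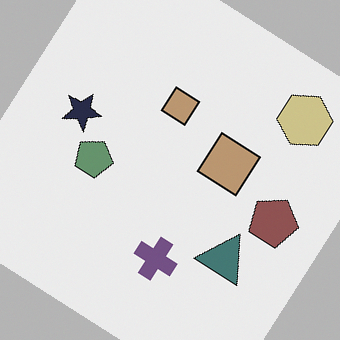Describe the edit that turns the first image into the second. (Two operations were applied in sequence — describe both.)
It was made much more muted (saturation change), then rotated clockwise by a large amount — several tens of degrees.

All colors are more muted and greyish — a global saturation change. Every shape is tilted by the same angle and the image corners show triangular fill wedges — a whole-image rotation by a non-right angle.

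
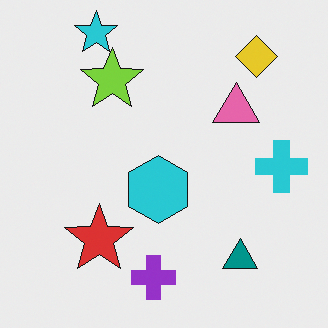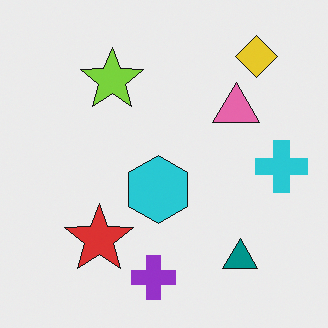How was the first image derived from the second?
It was overlaid with an additional cyan star.

A cyan star appears in the first image that is absent from the second.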